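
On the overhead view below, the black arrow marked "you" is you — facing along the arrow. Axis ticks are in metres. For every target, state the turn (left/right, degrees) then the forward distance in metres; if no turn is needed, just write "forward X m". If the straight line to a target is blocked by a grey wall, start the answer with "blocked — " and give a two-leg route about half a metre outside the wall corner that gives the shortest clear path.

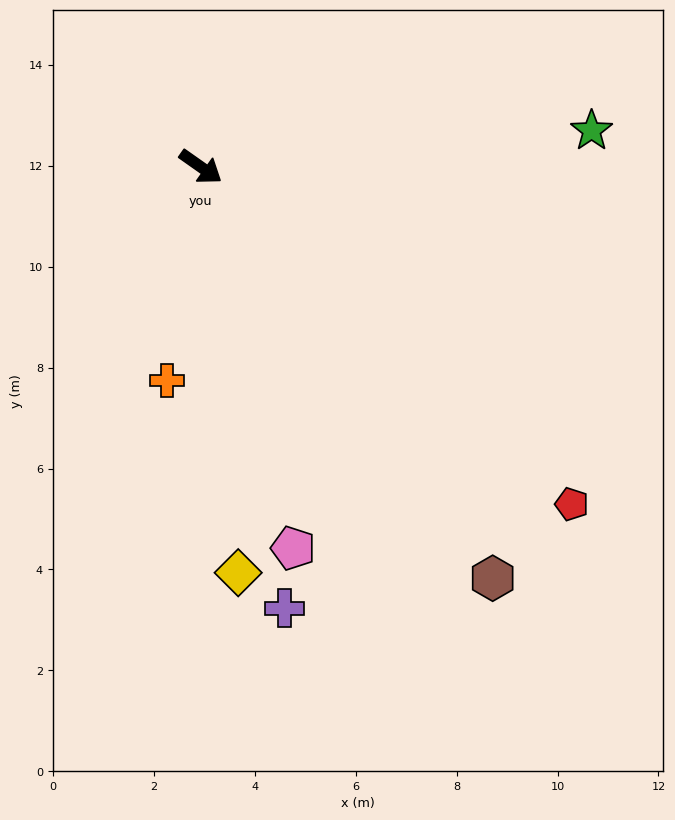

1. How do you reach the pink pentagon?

turn right 41°, forward 7.8 m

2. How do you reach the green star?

turn left 40°, forward 7.8 m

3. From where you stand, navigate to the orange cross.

turn right 64°, forward 4.3 m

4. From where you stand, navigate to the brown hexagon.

turn right 20°, forward 10.0 m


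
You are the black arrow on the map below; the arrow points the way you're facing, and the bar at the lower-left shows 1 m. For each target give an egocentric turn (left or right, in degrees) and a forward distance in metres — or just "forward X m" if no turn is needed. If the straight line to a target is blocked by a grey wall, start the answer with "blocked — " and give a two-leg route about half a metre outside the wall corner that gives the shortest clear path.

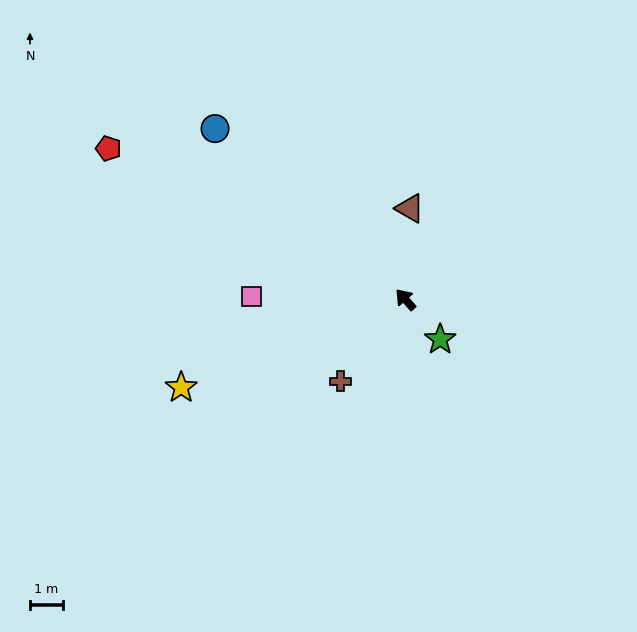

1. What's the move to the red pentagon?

turn left 22°, forward 10.0 m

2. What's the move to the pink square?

turn left 48°, forward 4.6 m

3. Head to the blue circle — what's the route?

turn left 7°, forward 7.7 m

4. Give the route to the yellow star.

turn left 70°, forward 7.3 m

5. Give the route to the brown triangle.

turn right 44°, forward 2.7 m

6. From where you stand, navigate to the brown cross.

turn left 100°, forward 3.1 m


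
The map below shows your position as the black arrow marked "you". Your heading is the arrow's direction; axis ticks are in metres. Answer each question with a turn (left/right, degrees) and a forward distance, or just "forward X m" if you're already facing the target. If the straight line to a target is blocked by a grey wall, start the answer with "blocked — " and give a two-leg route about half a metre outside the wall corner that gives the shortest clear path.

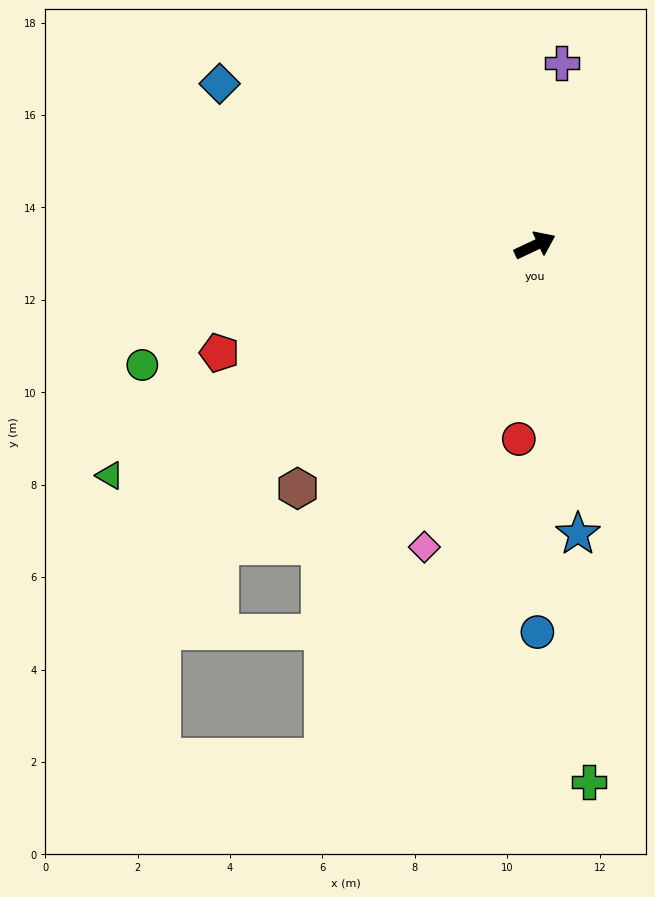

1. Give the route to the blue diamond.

turn left 128°, forward 7.7 m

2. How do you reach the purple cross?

turn left 57°, forward 4.0 m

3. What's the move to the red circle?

turn right 120°, forward 4.2 m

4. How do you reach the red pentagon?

turn left 174°, forward 7.2 m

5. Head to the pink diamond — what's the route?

turn right 135°, forward 7.0 m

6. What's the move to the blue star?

turn right 107°, forward 6.3 m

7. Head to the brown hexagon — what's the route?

turn right 159°, forward 7.4 m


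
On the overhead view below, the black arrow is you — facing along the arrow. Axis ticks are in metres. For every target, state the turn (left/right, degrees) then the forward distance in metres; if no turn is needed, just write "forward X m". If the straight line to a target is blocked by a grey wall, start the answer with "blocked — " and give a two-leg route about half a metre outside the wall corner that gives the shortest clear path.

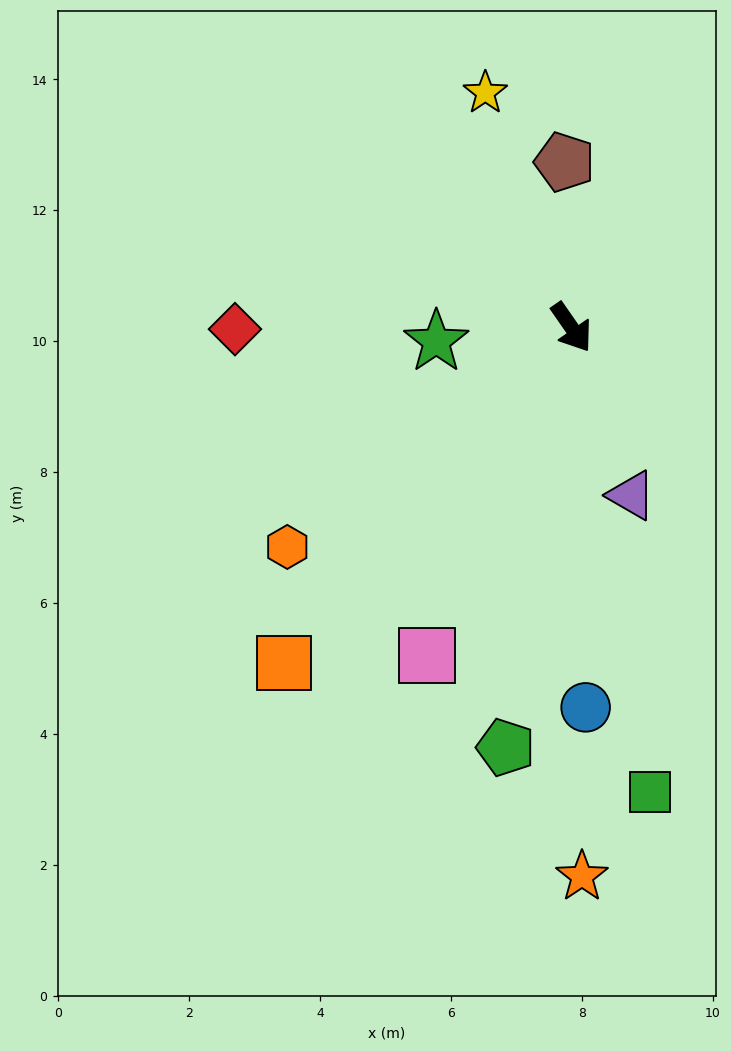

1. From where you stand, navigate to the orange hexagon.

turn right 87°, forward 5.5 m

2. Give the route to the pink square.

turn right 59°, forward 5.5 m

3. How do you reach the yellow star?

turn left 165°, forward 3.8 m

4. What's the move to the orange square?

turn right 75°, forward 6.7 m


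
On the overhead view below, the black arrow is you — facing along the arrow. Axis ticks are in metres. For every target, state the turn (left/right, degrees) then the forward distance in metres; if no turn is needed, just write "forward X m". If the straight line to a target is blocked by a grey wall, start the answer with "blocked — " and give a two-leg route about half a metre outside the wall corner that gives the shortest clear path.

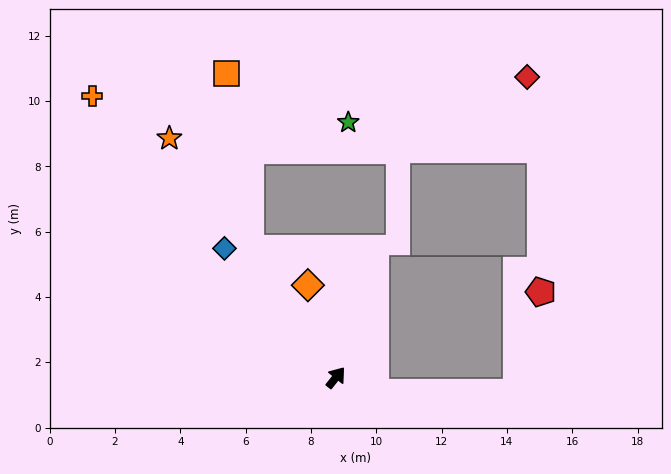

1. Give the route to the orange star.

turn left 73°, forward 8.9 m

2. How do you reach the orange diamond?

turn left 55°, forward 3.0 m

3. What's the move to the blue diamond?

turn left 79°, forward 5.2 m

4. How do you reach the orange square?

blocked — turn left 72°, forward 4.7 m, then turn right 26°, forward 5.4 m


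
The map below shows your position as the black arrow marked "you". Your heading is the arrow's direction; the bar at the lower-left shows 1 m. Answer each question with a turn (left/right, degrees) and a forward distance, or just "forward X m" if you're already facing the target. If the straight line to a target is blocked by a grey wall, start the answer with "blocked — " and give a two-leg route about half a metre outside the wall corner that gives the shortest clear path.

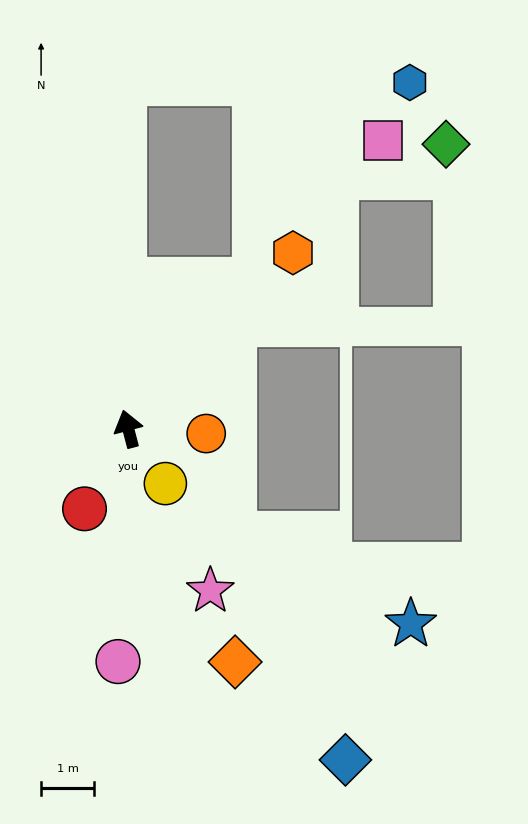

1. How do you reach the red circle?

turn left 137°, forward 1.7 m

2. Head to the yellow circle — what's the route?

turn right 161°, forward 1.2 m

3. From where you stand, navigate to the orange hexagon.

turn right 58°, forward 4.5 m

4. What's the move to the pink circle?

turn left 163°, forward 4.4 m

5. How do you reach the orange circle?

turn right 108°, forward 1.5 m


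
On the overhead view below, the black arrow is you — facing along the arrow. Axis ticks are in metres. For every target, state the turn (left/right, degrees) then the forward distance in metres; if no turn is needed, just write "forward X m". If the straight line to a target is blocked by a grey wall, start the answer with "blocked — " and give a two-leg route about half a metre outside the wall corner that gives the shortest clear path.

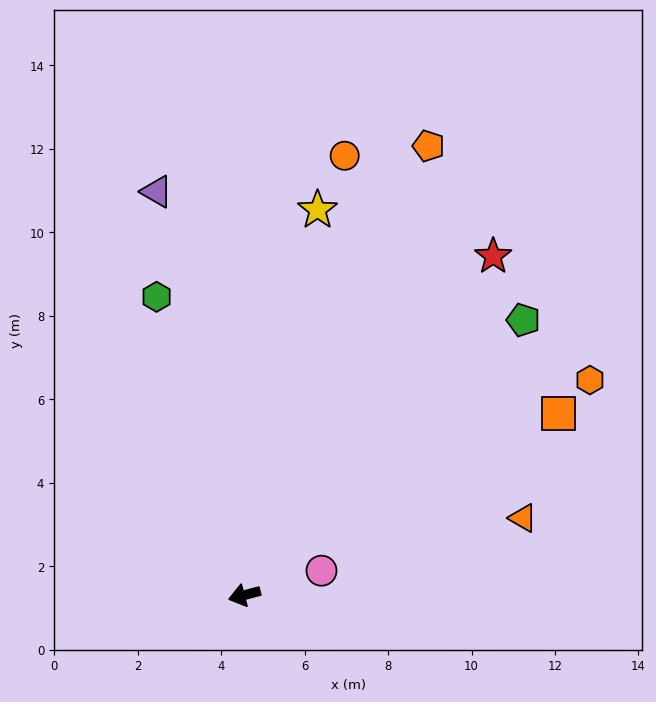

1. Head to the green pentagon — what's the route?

turn right 150°, forward 9.4 m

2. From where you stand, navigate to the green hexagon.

turn right 88°, forward 7.5 m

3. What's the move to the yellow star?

turn right 116°, forward 9.4 m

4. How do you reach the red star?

turn right 141°, forward 10.1 m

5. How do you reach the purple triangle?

turn right 93°, forward 9.9 m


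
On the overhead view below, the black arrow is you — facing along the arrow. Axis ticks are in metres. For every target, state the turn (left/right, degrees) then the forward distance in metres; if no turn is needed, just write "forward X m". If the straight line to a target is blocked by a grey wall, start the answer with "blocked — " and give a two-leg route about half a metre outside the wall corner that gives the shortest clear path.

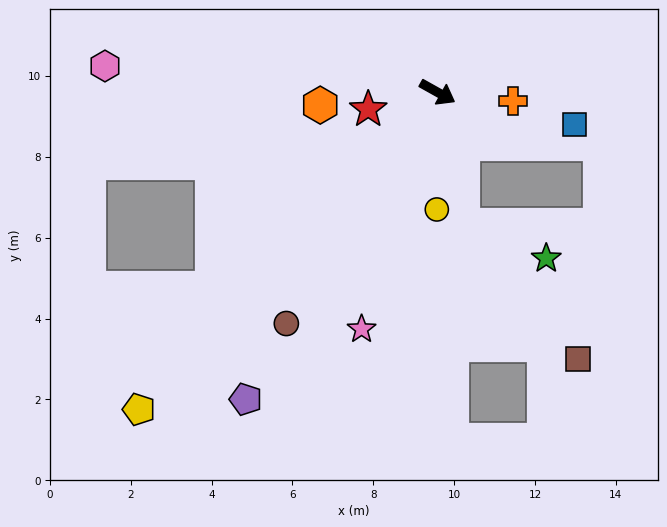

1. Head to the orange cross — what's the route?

turn left 23°, forward 1.9 m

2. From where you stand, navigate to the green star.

blocked — turn right 50°, forward 3.3 m, then turn left 57°, forward 2.2 m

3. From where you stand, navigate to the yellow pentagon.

turn right 104°, forward 10.8 m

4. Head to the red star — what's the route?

turn right 137°, forward 1.8 m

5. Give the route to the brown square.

blocked — turn right 50°, forward 3.3 m, then turn left 30°, forward 4.4 m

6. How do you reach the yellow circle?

turn right 61°, forward 2.9 m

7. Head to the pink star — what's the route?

turn right 79°, forward 6.2 m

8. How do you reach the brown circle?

turn right 94°, forward 6.8 m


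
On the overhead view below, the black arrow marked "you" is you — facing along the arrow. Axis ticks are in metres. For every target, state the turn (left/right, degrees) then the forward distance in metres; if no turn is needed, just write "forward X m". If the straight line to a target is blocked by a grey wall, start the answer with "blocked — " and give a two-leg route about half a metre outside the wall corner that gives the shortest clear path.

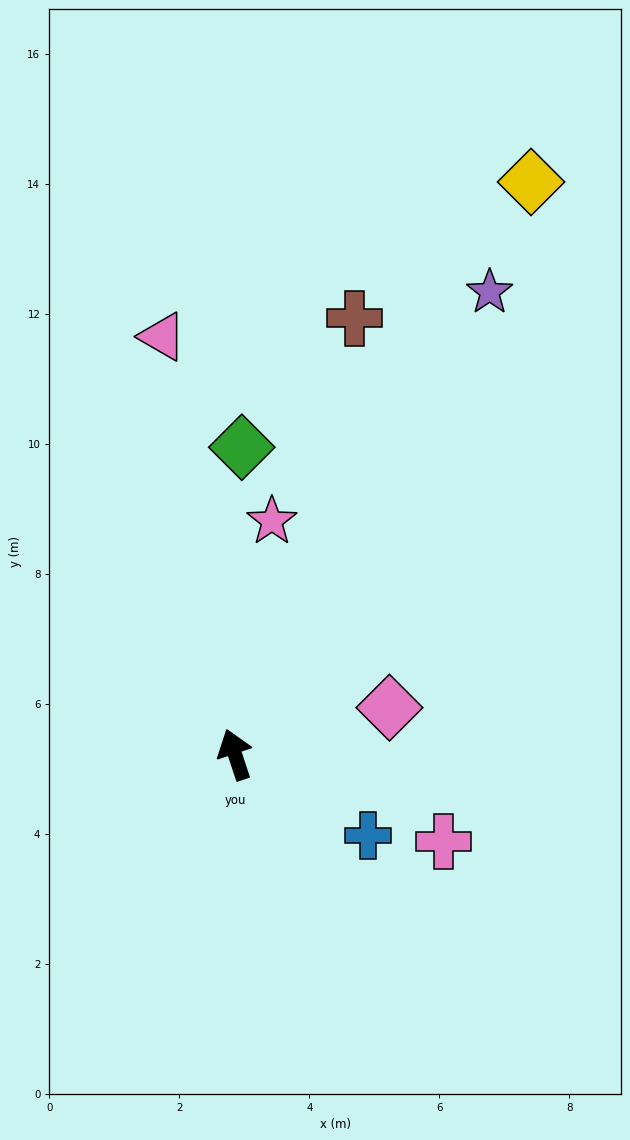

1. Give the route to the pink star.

turn right 27°, forward 3.6 m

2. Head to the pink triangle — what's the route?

turn right 8°, forward 6.5 m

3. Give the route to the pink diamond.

turn right 91°, forward 2.5 m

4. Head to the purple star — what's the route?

turn right 47°, forward 8.1 m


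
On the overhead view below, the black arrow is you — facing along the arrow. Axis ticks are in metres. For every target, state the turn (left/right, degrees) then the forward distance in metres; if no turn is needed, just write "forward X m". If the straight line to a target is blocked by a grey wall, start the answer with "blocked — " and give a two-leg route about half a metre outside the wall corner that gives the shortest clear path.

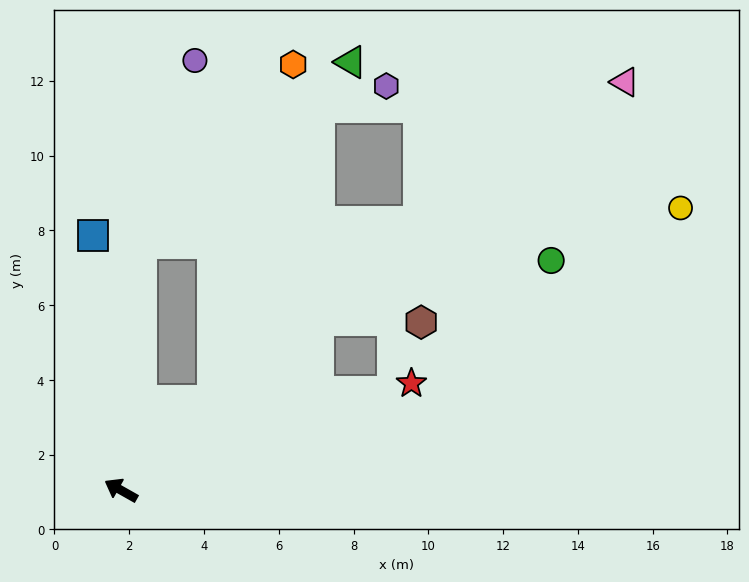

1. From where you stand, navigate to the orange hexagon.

blocked — turn right 106°, forward 3.4 m, then turn left 32°, forward 9.3 m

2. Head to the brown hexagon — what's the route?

blocked — turn right 110°, forward 7.0 m, then turn right 42°, forward 2.8 m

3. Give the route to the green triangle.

blocked — turn right 65°, forward 6.6 m, then turn right 45°, forward 7.4 m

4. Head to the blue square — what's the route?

turn right 54°, forward 6.8 m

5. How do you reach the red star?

turn right 130°, forward 8.3 m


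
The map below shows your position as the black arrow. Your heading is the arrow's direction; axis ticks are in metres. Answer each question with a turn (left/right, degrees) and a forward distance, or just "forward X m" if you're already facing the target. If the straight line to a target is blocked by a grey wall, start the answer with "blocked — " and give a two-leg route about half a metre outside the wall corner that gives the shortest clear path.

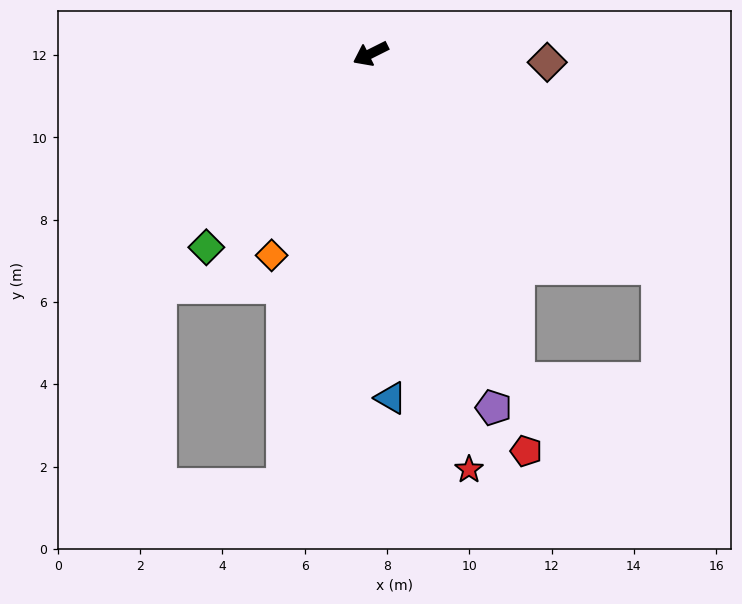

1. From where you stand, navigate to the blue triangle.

turn left 67°, forward 8.4 m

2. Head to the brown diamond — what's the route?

turn left 151°, forward 4.3 m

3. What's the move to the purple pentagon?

turn left 83°, forward 9.1 m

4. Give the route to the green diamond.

turn left 23°, forward 6.2 m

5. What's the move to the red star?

turn left 77°, forward 10.4 m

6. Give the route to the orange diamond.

turn left 37°, forward 5.5 m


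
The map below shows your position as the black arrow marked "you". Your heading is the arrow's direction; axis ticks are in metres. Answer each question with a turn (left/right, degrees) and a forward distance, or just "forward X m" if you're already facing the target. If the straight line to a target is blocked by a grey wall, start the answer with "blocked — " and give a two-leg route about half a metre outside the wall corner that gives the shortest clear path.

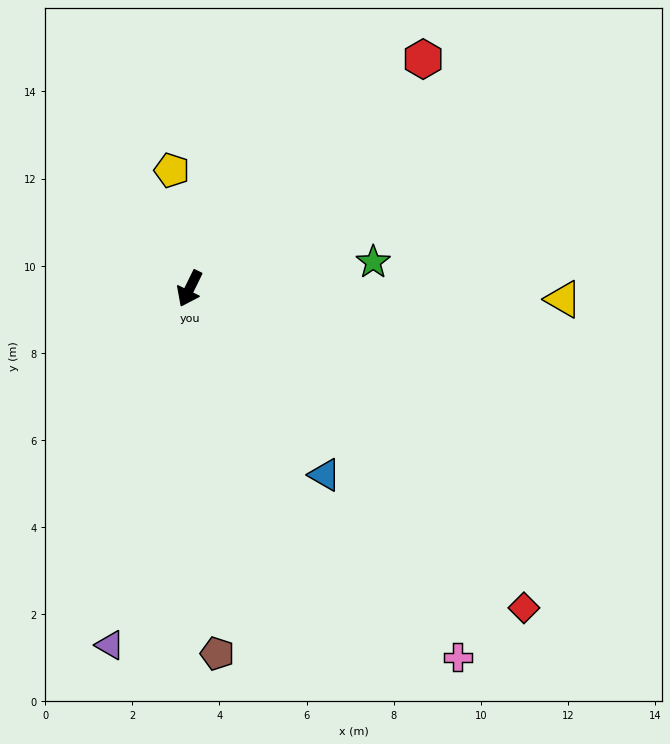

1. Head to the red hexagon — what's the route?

turn left 161°, forward 7.5 m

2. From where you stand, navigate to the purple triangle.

turn left 14°, forward 8.4 m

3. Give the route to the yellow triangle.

turn left 114°, forward 8.6 m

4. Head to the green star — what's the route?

turn left 124°, forward 4.3 m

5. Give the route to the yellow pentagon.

turn right 145°, forward 2.7 m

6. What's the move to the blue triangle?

turn left 62°, forward 5.3 m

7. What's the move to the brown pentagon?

turn left 30°, forward 8.4 m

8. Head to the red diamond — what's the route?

turn left 72°, forward 10.6 m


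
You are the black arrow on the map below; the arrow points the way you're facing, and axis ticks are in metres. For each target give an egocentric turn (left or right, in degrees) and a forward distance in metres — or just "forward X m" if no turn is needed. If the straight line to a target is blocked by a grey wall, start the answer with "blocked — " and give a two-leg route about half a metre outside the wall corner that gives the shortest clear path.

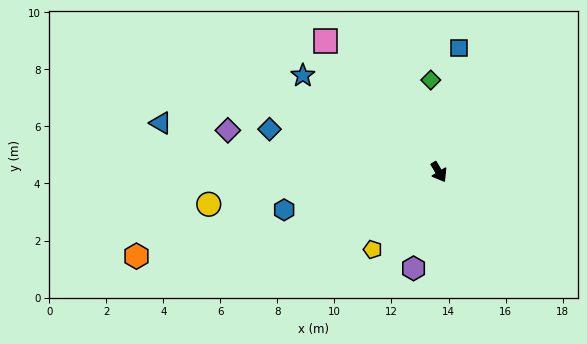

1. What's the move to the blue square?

turn left 140°, forward 4.4 m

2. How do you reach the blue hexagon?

turn right 107°, forward 5.6 m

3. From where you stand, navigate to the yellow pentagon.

turn right 71°, forward 3.6 m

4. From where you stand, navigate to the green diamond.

turn left 154°, forward 3.2 m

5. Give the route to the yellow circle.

turn right 113°, forward 8.1 m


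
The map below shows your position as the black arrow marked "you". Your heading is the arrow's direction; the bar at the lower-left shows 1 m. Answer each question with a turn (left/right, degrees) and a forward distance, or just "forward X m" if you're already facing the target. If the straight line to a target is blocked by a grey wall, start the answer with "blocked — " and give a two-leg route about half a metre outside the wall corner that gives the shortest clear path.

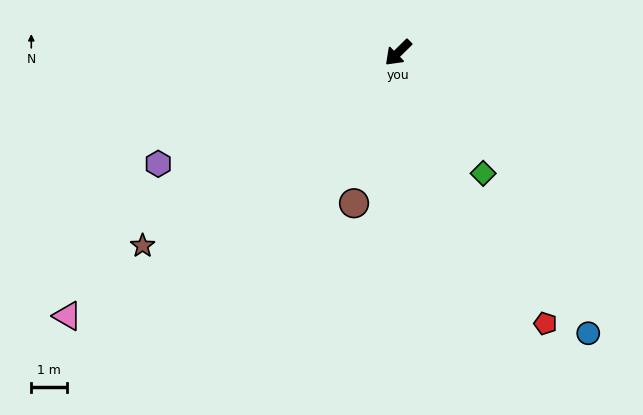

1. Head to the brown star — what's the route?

turn right 7°, forward 9.0 m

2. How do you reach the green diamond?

turn left 81°, forward 4.1 m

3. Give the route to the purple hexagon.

turn right 20°, forward 7.4 m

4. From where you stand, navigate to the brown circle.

turn left 29°, forward 4.4 m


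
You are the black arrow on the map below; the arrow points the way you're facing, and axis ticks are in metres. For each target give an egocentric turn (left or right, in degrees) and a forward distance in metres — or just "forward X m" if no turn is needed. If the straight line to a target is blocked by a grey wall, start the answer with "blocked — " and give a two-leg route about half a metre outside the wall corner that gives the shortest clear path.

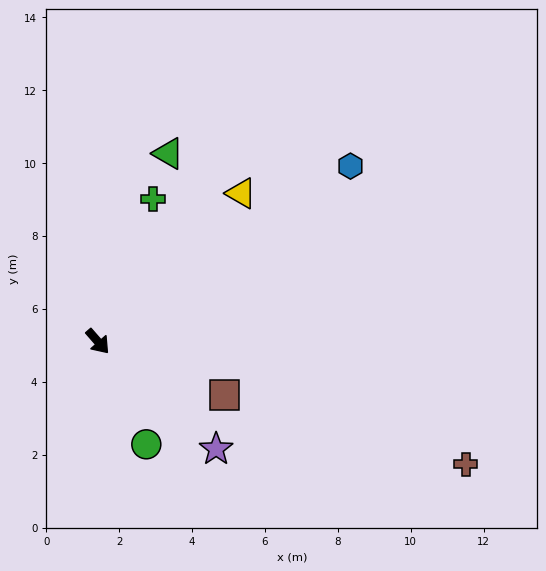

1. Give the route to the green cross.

turn left 118°, forward 4.2 m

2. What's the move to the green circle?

turn right 16°, forward 3.1 m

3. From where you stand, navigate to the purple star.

turn left 7°, forward 4.4 m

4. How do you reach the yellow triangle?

turn left 95°, forward 5.7 m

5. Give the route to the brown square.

turn left 26°, forward 3.8 m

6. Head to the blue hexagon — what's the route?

turn left 84°, forward 8.4 m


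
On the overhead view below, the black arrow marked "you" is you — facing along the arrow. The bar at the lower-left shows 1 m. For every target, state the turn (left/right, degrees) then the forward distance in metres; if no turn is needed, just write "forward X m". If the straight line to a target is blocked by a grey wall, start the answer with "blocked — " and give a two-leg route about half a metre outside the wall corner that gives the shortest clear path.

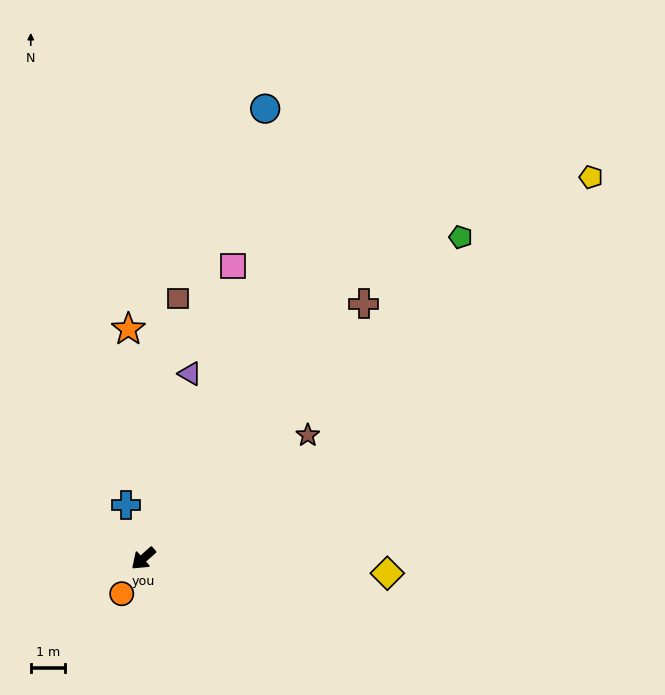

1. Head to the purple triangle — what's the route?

turn right 146°, forward 5.5 m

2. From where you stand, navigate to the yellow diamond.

turn left 135°, forward 7.1 m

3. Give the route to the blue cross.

turn right 114°, forward 1.6 m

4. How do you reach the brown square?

turn right 139°, forward 7.6 m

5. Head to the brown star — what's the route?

turn left 175°, forward 6.0 m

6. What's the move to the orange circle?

turn left 17°, forward 1.2 m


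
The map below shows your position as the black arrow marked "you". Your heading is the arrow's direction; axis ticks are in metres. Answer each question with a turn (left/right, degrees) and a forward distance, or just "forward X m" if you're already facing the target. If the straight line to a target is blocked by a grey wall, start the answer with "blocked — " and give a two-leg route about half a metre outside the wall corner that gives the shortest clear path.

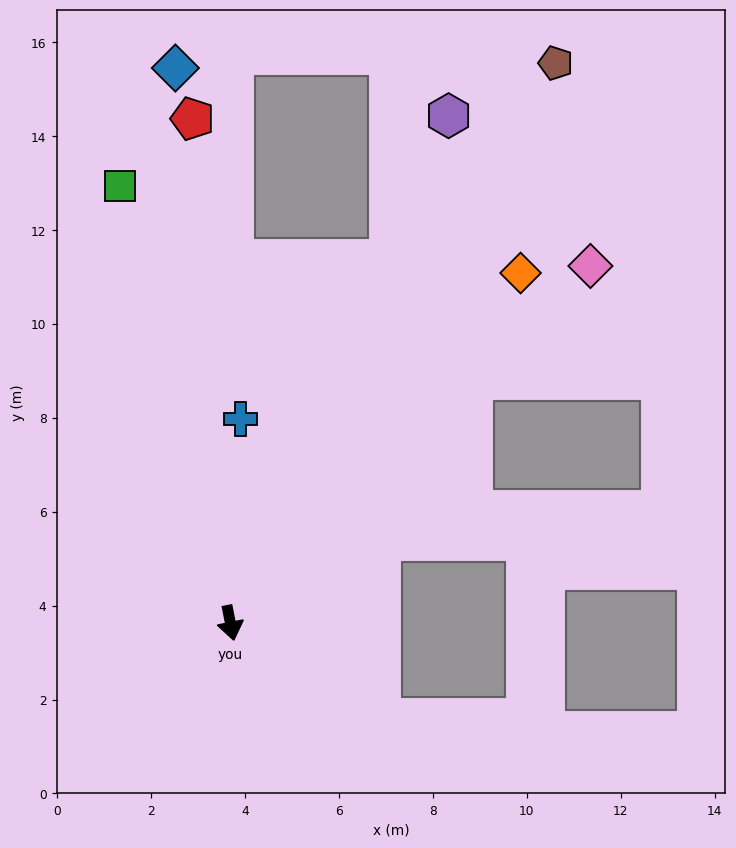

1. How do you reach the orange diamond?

turn left 129°, forward 9.7 m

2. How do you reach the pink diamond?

turn left 124°, forward 10.8 m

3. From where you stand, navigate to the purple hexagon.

turn left 146°, forward 11.8 m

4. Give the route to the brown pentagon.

turn left 139°, forward 13.8 m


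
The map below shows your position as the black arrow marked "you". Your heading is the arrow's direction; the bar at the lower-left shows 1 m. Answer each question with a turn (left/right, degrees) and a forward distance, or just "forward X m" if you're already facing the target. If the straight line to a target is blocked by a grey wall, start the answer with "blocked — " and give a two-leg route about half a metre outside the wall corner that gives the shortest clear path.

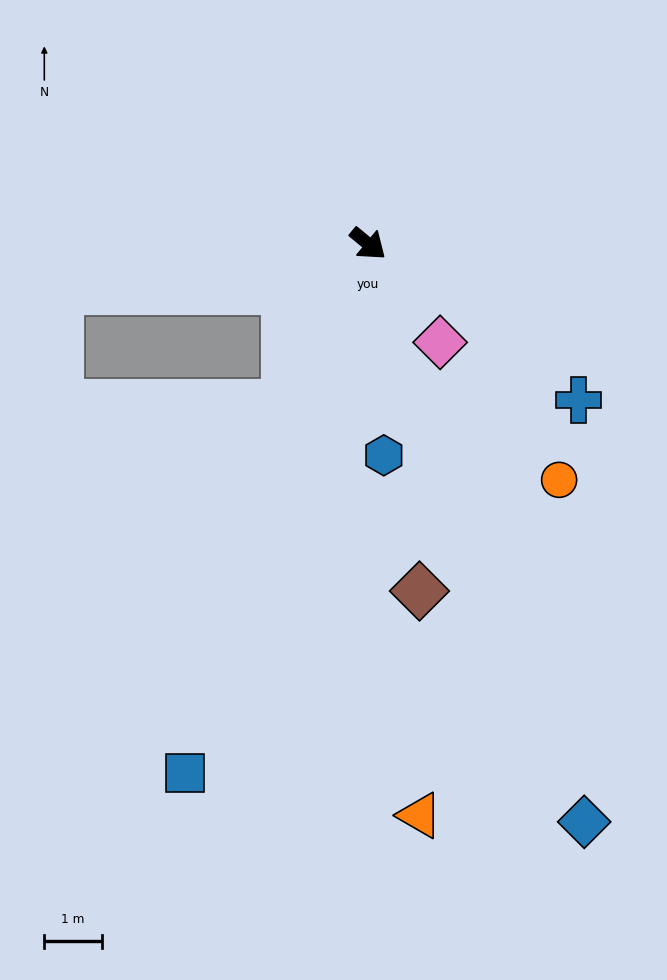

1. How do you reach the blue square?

turn right 70°, forward 9.7 m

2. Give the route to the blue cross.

turn left 3°, forward 4.5 m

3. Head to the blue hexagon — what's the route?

turn right 46°, forward 3.7 m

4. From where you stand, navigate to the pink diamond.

turn right 14°, forward 2.1 m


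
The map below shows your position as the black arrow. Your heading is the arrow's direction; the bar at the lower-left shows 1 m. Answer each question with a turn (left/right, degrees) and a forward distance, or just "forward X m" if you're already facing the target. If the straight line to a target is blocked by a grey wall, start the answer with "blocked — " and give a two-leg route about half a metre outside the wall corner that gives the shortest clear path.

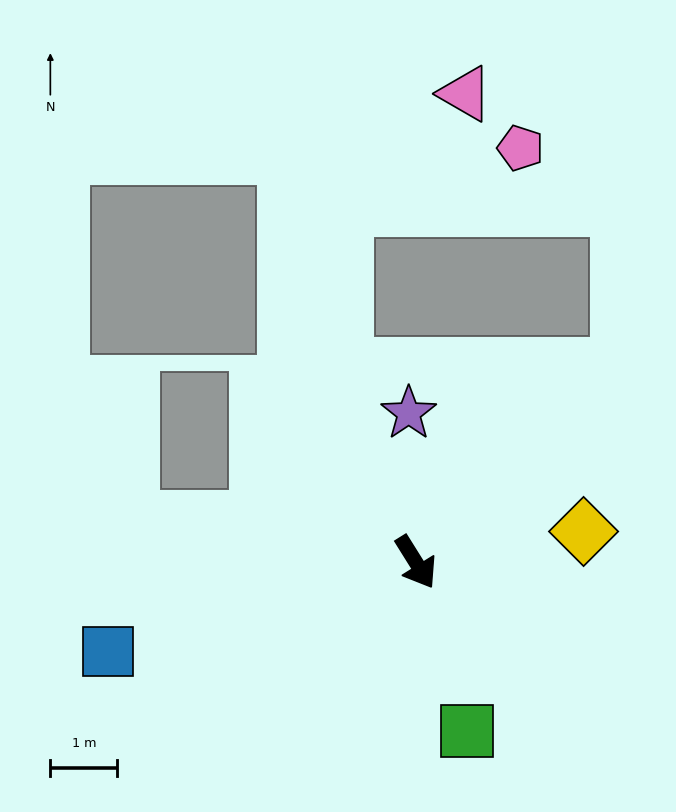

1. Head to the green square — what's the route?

turn right 15°, forward 2.6 m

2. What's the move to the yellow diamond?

turn left 68°, forward 2.5 m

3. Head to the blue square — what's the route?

turn right 106°, forward 4.8 m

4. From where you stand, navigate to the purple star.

turn left 151°, forward 2.2 m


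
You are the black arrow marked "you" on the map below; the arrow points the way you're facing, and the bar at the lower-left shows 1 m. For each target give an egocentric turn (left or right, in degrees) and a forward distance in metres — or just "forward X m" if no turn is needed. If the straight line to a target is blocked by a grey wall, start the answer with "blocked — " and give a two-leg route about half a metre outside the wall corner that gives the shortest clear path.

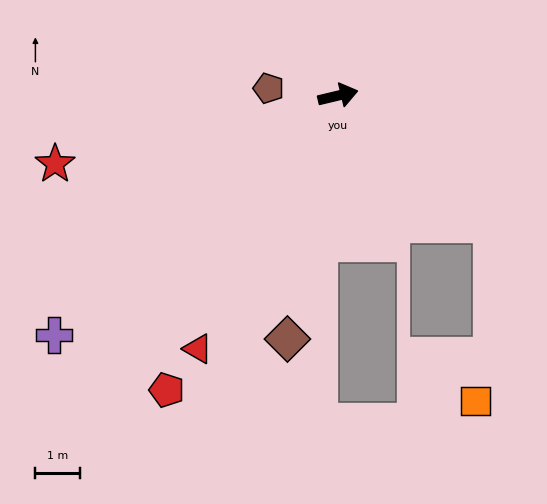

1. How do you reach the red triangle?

turn right 132°, forward 6.5 m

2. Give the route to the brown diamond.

turn right 115°, forward 5.6 m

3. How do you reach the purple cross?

turn right 153°, forward 8.4 m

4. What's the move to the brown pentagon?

turn left 161°, forward 1.6 m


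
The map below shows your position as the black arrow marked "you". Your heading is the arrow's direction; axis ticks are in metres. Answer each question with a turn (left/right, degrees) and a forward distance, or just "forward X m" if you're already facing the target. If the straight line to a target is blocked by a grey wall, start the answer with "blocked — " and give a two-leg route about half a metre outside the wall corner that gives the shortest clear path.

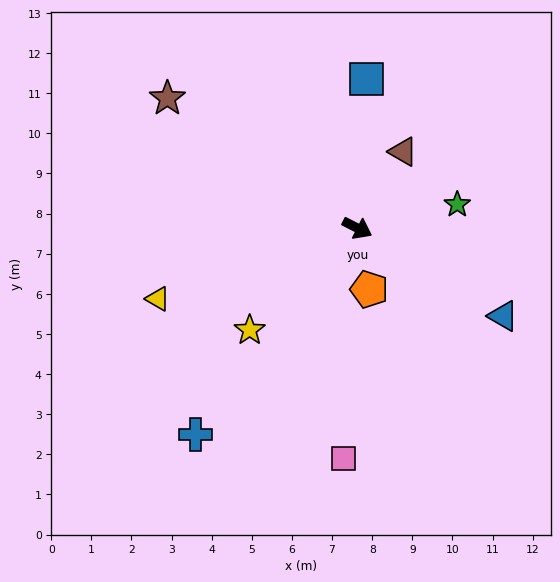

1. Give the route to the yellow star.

turn right 109°, forward 3.7 m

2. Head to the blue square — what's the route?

turn left 114°, forward 3.7 m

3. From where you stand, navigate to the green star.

turn left 40°, forward 2.6 m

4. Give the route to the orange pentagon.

turn right 52°, forward 1.6 m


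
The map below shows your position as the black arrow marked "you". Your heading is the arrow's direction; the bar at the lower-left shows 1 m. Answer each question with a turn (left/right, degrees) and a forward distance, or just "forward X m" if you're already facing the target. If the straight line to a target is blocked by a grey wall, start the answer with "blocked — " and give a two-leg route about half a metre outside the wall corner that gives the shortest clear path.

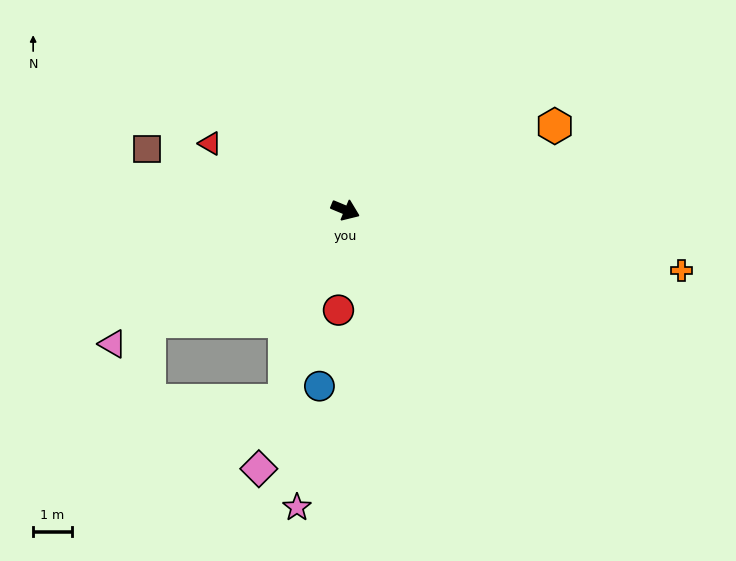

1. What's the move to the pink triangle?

turn right 128°, forward 7.0 m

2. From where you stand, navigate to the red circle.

turn right 71°, forward 2.6 m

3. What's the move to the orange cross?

turn left 12°, forward 8.9 m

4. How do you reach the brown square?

turn right 175°, forward 5.4 m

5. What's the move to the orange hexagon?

turn left 44°, forward 5.9 m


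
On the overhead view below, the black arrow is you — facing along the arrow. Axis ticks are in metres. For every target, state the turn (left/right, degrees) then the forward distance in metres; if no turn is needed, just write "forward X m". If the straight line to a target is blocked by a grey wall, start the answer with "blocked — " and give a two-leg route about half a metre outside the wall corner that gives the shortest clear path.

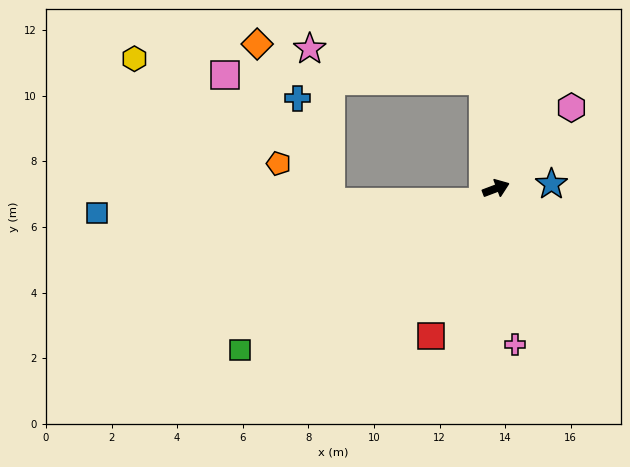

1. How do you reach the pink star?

blocked — turn left 76°, forward 3.3 m, then turn left 73°, forward 5.4 m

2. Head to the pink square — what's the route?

blocked — turn left 76°, forward 3.3 m, then turn left 82°, forward 7.9 m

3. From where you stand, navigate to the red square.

turn right 134°, forward 4.9 m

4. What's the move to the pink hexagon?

turn left 26°, forward 3.4 m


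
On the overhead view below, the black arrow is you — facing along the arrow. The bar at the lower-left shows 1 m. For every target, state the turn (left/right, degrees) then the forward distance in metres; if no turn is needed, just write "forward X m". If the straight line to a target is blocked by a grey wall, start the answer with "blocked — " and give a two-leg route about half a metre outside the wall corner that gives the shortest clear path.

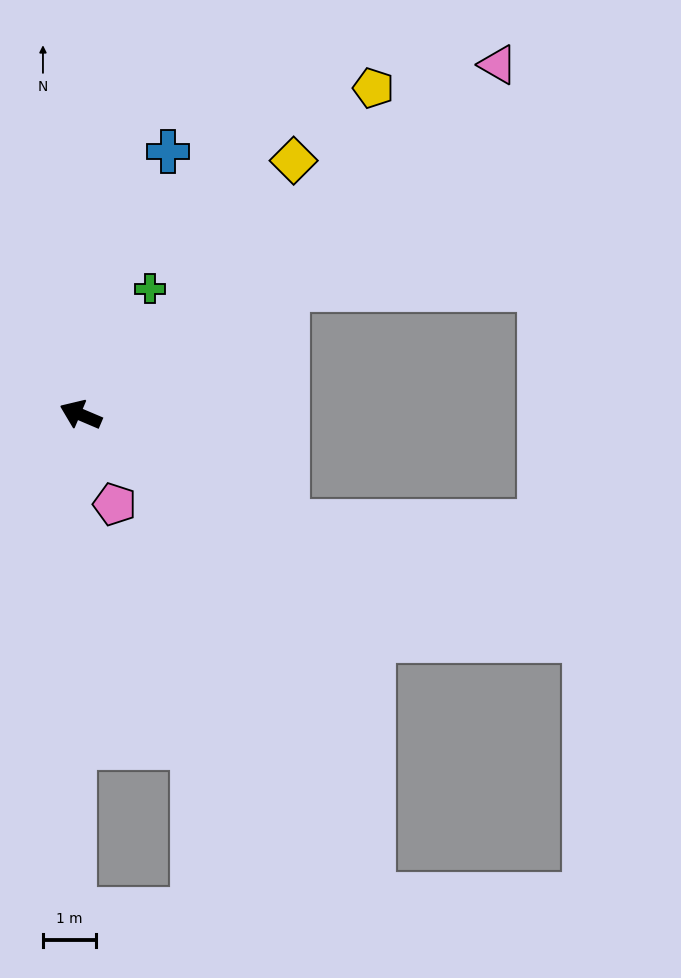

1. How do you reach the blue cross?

turn right 85°, forward 5.2 m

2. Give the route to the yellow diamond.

turn right 107°, forward 6.2 m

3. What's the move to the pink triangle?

turn right 117°, forward 10.2 m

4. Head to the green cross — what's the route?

turn right 96°, forward 2.7 m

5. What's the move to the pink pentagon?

turn left 134°, forward 1.8 m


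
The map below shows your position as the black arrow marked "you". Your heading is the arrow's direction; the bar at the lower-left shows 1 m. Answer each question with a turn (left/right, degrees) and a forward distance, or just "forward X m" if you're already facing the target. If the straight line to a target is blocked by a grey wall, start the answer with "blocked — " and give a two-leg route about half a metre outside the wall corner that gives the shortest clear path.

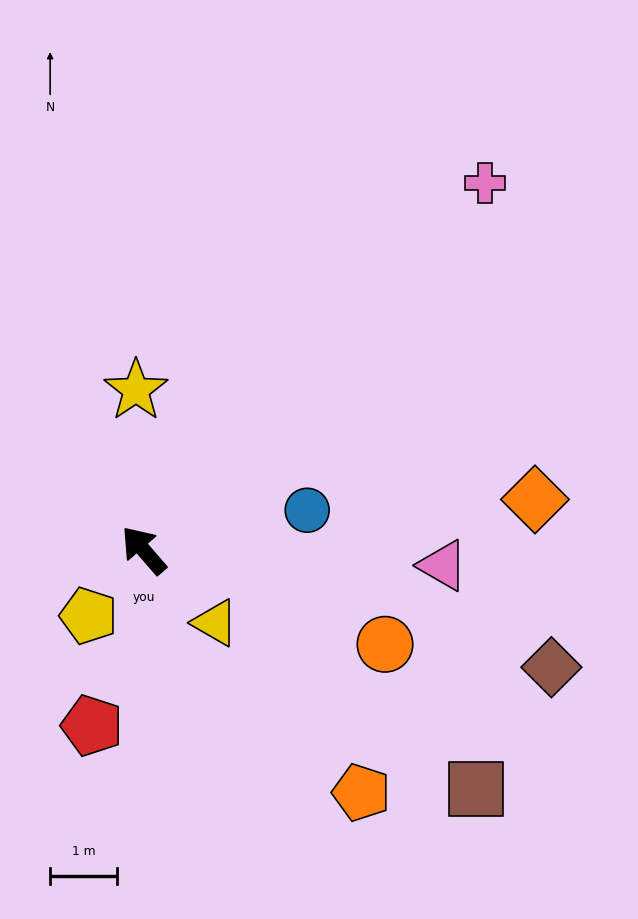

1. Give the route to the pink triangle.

turn right 134°, forward 4.5 m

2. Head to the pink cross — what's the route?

turn right 84°, forward 7.5 m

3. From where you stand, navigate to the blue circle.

turn right 117°, forward 2.5 m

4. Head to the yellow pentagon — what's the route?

turn left 99°, forward 1.3 m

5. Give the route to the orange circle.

turn right 152°, forward 3.9 m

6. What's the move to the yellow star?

turn right 38°, forward 2.4 m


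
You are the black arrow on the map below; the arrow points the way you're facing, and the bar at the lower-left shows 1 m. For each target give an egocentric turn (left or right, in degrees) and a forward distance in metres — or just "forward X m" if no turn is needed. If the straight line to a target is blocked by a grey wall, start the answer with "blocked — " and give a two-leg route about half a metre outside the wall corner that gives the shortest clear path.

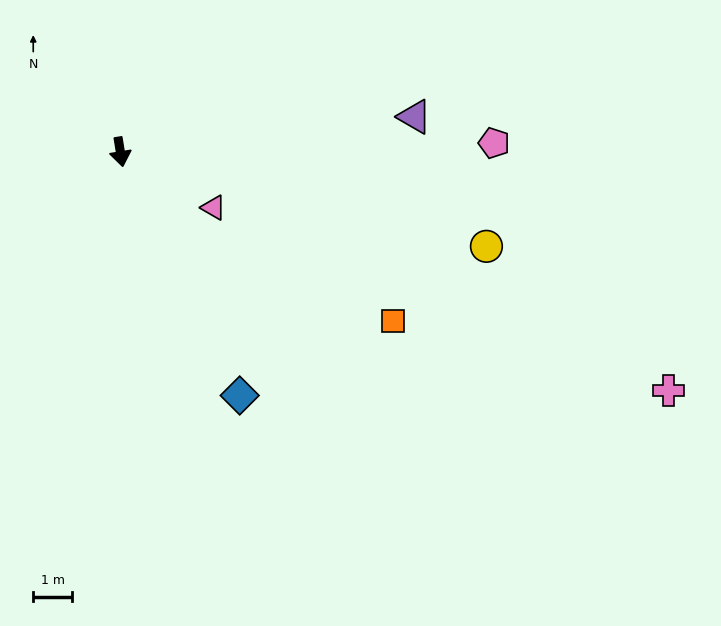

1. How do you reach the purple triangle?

turn left 88°, forward 7.6 m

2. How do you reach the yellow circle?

turn left 66°, forward 9.7 m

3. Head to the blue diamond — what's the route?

turn left 17°, forward 7.0 m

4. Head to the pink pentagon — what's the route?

turn left 82°, forward 9.6 m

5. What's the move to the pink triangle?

turn left 50°, forward 2.8 m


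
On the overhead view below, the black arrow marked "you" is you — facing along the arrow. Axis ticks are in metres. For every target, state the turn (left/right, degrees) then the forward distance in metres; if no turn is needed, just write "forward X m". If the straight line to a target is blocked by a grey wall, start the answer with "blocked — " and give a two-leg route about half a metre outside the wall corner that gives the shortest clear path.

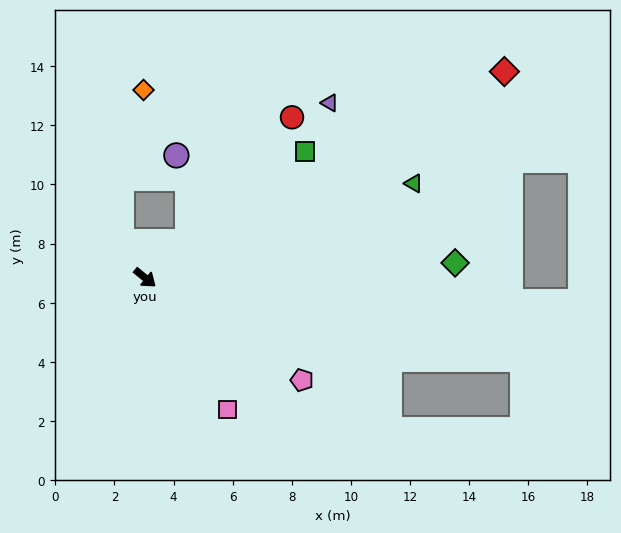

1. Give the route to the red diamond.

turn left 69°, forward 14.0 m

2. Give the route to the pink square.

turn right 19°, forward 5.3 m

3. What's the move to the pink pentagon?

turn left 6°, forward 6.3 m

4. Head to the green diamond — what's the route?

turn left 42°, forward 10.5 m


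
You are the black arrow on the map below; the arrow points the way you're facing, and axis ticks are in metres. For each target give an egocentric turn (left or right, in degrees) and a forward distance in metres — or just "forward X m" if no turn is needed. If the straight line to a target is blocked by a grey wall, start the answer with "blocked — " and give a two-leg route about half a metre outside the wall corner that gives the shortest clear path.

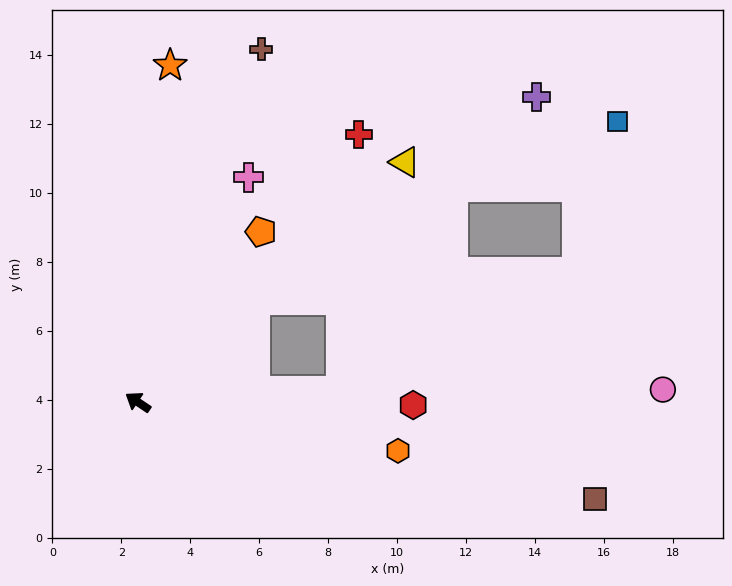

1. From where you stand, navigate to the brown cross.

turn right 75°, forward 10.8 m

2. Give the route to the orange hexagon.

turn right 157°, forward 7.7 m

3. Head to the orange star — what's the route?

turn right 62°, forward 9.8 m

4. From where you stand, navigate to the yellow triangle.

turn right 104°, forward 10.4 m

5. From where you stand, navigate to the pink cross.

turn right 82°, forward 7.3 m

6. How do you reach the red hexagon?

turn right 147°, forward 8.0 m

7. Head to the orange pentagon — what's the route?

turn right 92°, forward 6.1 m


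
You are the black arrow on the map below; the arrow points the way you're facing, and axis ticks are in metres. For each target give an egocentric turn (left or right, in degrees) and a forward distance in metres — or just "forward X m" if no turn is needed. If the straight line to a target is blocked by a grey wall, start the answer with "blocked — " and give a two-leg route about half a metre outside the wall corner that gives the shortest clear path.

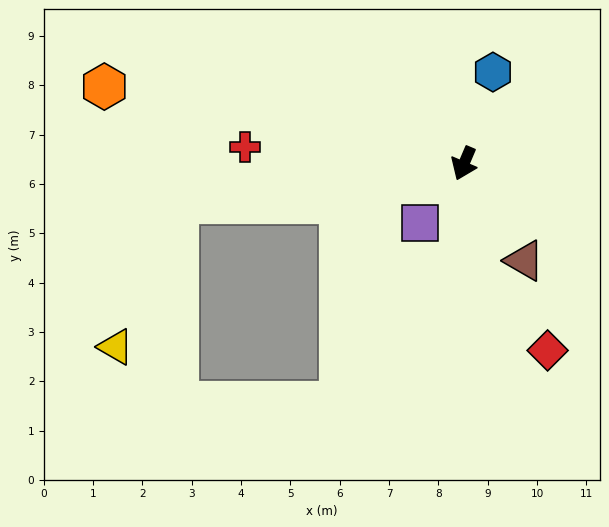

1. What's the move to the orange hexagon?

turn right 79°, forward 7.5 m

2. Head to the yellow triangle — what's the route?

blocked — turn right 59°, forward 5.9 m, then turn left 59°, forward 3.2 m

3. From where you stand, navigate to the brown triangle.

turn left 55°, forward 2.3 m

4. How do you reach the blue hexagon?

turn right 175°, forward 1.9 m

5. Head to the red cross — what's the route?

turn right 71°, forward 4.5 m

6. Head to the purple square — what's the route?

turn right 13°, forward 1.5 m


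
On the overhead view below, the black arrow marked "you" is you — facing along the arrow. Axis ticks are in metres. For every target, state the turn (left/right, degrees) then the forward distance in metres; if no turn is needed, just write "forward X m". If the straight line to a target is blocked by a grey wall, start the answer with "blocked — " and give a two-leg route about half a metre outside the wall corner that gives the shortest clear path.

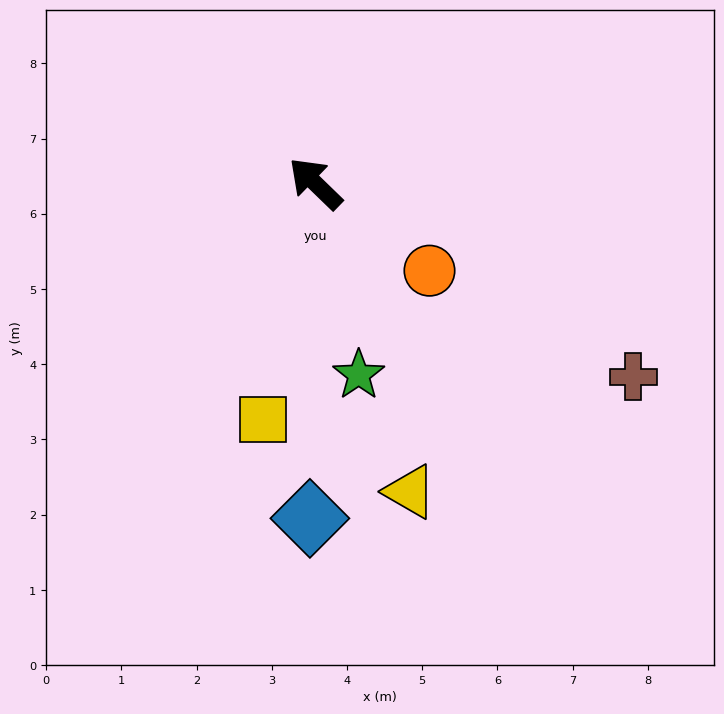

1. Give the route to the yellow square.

turn left 122°, forward 3.2 m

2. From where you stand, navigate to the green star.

turn left 147°, forward 2.6 m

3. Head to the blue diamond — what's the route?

turn left 133°, forward 4.5 m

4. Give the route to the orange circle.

turn right 173°, forward 1.9 m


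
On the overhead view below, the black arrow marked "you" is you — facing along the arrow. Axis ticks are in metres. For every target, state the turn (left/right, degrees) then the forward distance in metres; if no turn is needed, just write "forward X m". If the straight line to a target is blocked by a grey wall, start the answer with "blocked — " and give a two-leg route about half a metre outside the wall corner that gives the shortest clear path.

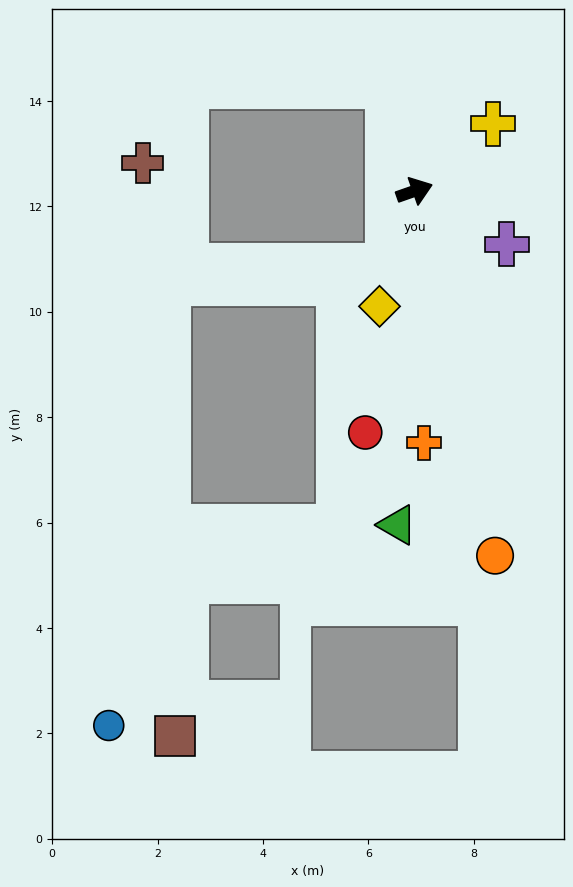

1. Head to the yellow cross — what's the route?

turn left 21°, forward 2.0 m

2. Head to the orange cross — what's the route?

turn right 107°, forward 4.8 m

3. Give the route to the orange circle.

turn right 97°, forward 7.1 m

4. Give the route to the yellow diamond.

turn right 126°, forward 2.3 m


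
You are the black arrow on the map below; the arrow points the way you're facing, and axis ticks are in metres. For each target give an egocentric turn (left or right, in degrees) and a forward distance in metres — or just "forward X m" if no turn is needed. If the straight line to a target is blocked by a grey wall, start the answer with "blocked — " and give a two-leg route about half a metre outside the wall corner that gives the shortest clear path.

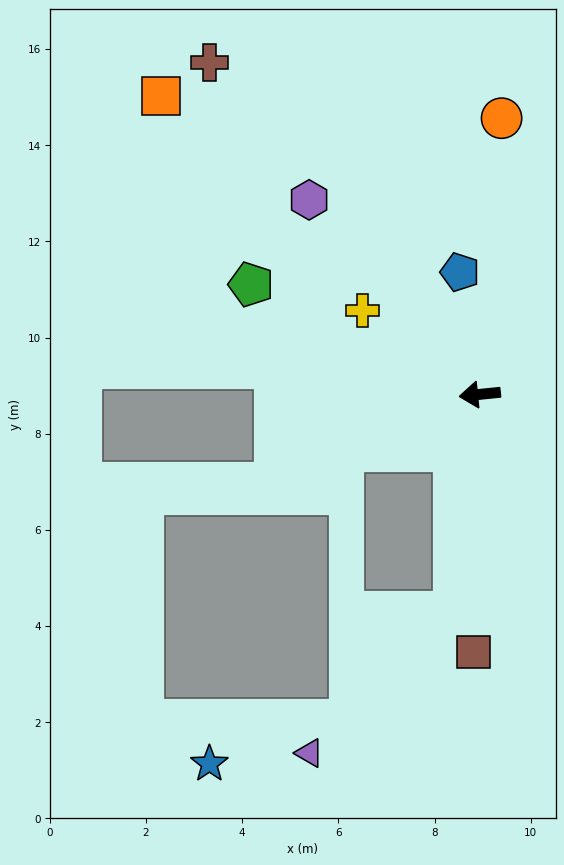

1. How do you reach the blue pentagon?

turn right 87°, forward 2.6 m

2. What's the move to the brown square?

turn left 83°, forward 5.4 m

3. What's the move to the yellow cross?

turn right 41°, forward 3.0 m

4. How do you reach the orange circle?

turn right 100°, forward 5.8 m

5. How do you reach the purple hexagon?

turn right 55°, forward 5.4 m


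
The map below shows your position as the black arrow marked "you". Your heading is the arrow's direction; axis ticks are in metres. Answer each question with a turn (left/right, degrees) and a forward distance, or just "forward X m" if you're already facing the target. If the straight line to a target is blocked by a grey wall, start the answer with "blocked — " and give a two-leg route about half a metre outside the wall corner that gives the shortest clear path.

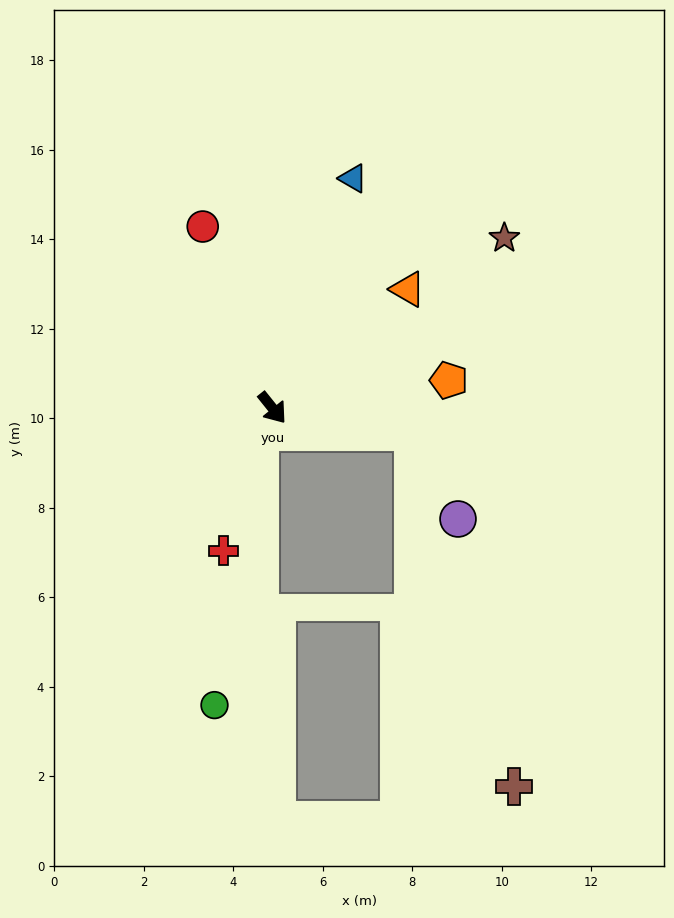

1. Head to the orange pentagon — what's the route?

turn left 60°, forward 4.0 m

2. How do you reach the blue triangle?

turn left 122°, forward 5.4 m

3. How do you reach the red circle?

turn left 162°, forward 4.3 m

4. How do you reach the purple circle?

blocked — turn left 42°, forward 3.2 m, then turn right 54°, forward 2.2 m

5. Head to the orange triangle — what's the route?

turn left 93°, forward 4.0 m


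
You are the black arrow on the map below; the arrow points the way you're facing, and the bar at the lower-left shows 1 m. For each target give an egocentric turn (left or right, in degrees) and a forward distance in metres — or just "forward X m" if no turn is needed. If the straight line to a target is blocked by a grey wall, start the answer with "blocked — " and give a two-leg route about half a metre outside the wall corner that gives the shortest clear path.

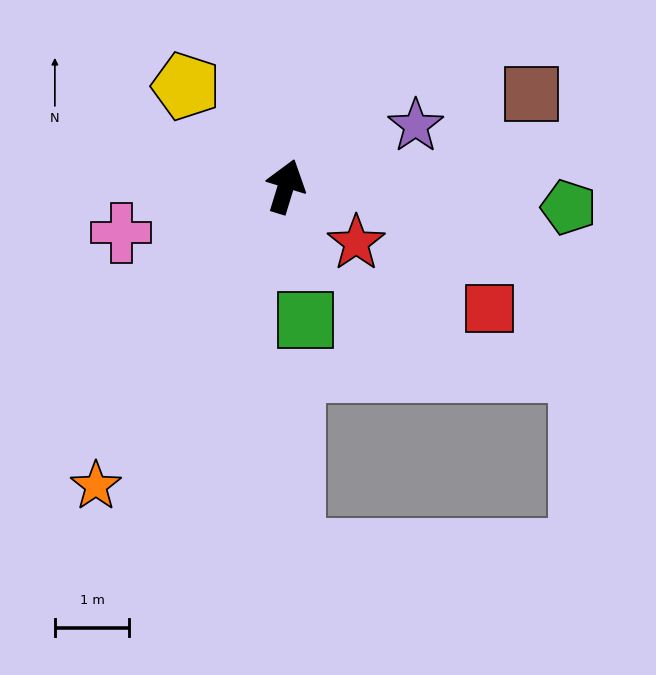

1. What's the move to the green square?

turn right 155°, forward 1.8 m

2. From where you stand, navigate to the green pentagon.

turn right 77°, forward 3.8 m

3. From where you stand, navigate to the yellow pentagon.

turn left 62°, forward 1.9 m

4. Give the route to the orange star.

turn left 165°, forward 4.8 m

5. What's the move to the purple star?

turn right 48°, forward 1.9 m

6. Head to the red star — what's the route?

turn right 112°, forward 1.2 m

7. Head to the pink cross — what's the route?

turn left 123°, forward 2.3 m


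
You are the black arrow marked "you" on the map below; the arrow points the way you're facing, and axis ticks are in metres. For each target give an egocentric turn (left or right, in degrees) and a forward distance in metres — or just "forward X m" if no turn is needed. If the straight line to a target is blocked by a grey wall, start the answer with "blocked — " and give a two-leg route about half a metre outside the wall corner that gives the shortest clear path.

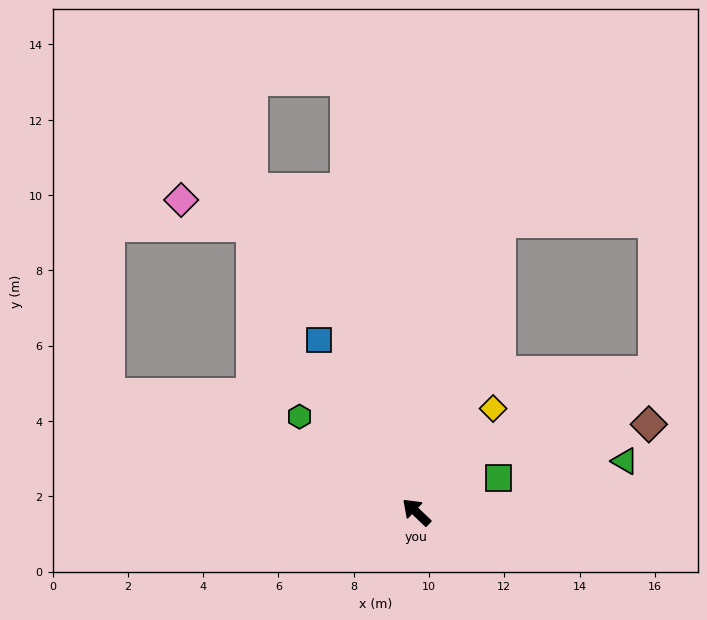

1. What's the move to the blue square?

turn right 17°, forward 5.3 m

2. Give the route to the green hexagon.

turn left 4°, forward 4.0 m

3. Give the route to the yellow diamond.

turn right 83°, forward 3.4 m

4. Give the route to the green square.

turn right 114°, forward 2.4 m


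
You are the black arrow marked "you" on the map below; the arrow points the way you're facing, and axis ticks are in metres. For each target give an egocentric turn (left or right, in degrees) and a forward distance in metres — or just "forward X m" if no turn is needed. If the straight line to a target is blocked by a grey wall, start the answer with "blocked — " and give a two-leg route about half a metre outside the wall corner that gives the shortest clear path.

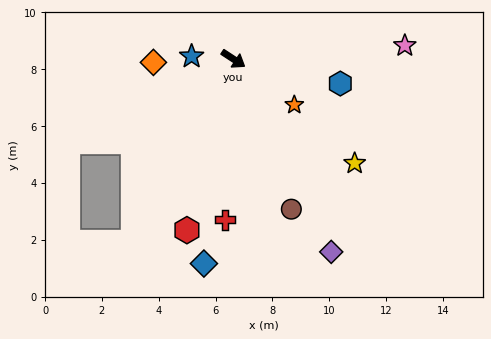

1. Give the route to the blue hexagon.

turn left 20°, forward 3.9 m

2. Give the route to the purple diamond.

turn right 30°, forward 7.6 m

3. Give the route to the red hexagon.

turn right 72°, forward 6.2 m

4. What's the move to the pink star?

turn left 38°, forward 6.1 m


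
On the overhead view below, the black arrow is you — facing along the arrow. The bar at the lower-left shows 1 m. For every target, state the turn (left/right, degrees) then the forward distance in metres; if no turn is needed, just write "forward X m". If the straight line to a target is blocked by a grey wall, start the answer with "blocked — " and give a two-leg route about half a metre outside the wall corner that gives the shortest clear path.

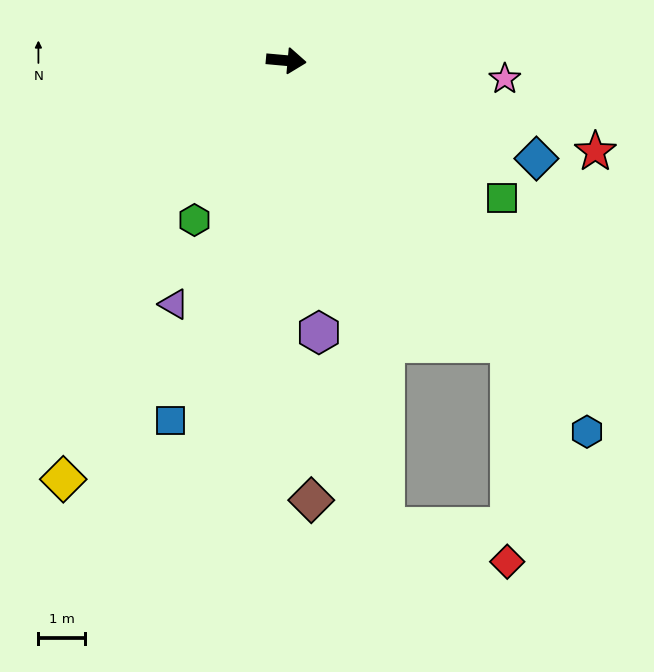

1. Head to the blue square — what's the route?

turn right 103°, forward 8.2 m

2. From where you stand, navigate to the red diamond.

blocked — turn right 47°, forward 7.8 m, then turn right 39°, forward 4.7 m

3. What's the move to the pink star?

forward 4.8 m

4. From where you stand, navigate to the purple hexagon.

turn right 78°, forward 5.9 m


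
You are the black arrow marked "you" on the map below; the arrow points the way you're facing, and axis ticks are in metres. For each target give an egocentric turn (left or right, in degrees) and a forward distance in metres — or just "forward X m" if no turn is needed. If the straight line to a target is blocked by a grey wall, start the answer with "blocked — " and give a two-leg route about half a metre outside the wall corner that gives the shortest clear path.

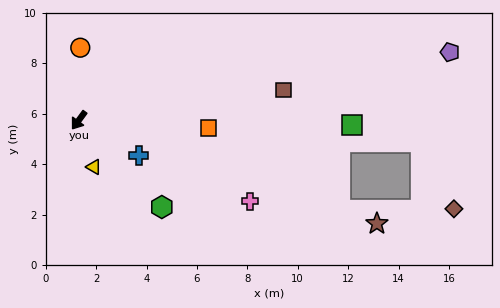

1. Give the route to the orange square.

turn left 123°, forward 5.1 m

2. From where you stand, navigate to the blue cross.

turn left 96°, forward 2.8 m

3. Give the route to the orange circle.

turn right 145°, forward 2.9 m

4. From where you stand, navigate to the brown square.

turn left 135°, forward 8.2 m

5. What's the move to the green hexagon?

turn left 80°, forward 4.8 m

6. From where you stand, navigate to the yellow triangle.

turn left 54°, forward 1.9 m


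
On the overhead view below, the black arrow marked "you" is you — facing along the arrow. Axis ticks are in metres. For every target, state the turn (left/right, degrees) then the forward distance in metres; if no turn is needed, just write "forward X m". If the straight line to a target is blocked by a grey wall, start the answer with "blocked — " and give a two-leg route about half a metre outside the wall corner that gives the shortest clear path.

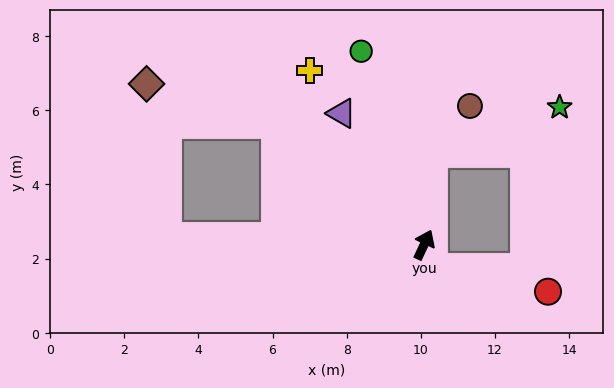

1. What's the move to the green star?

blocked — turn left 20°, forward 2.5 m, then turn right 65°, forward 3.6 m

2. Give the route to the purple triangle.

turn left 57°, forward 4.2 m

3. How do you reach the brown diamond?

blocked — turn left 75°, forward 5.1 m, then turn left 23°, forward 3.7 m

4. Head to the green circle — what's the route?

turn left 43°, forward 5.5 m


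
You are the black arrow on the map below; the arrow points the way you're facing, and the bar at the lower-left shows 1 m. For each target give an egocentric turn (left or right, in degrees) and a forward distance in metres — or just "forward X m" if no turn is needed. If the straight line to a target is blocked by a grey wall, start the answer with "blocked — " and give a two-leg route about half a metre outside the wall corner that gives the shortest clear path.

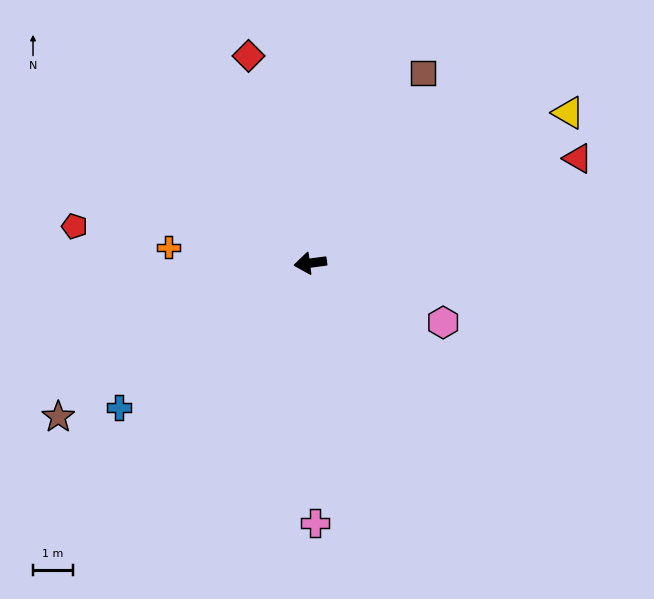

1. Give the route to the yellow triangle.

turn right 157°, forward 7.4 m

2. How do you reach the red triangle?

turn right 166°, forward 7.1 m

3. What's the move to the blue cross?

turn left 30°, forward 5.9 m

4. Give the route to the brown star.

turn left 24°, forward 7.3 m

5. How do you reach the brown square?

turn right 128°, forward 5.5 m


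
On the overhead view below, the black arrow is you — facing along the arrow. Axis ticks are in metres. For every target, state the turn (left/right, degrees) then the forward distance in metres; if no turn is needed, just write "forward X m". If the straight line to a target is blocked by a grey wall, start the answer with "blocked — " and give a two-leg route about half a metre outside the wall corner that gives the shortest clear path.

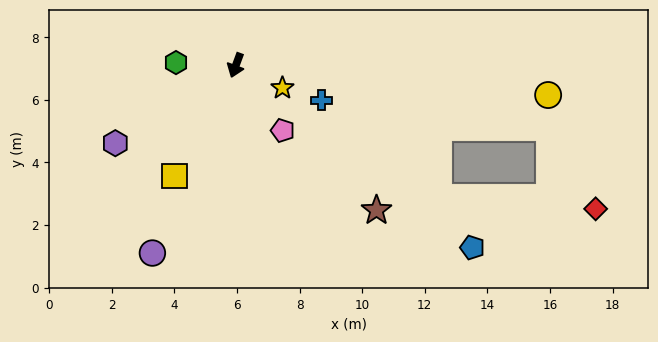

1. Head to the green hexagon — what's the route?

turn right 72°, forward 1.9 m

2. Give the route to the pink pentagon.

turn left 56°, forward 2.6 m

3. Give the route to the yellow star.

turn left 84°, forward 1.7 m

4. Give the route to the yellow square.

turn right 9°, forward 4.0 m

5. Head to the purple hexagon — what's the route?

turn right 37°, forward 4.6 m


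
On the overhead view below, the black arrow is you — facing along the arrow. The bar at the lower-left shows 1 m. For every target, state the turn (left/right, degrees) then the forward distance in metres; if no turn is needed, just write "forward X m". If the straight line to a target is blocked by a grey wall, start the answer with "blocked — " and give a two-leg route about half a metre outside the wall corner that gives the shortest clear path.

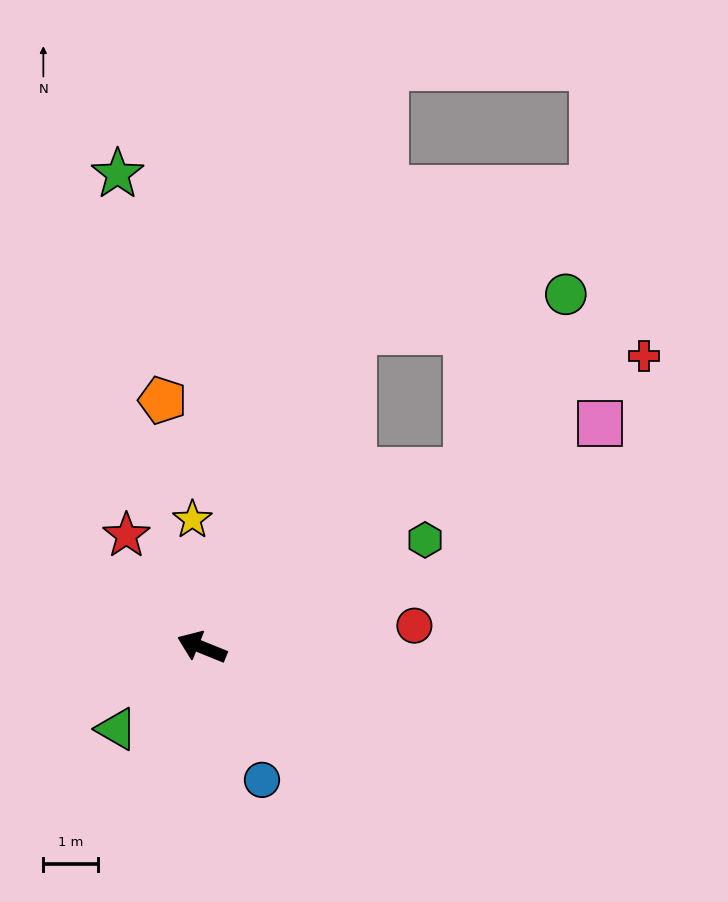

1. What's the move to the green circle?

blocked — turn right 124°, forward 5.8 m, then turn left 27°, forward 3.7 m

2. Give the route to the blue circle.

turn left 136°, forward 2.7 m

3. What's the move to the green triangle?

turn left 66°, forward 2.2 m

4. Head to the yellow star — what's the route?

turn right 64°, forward 2.3 m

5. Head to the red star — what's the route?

turn right 34°, forward 2.5 m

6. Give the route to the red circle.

turn right 152°, forward 3.9 m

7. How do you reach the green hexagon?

turn right 132°, forward 4.5 m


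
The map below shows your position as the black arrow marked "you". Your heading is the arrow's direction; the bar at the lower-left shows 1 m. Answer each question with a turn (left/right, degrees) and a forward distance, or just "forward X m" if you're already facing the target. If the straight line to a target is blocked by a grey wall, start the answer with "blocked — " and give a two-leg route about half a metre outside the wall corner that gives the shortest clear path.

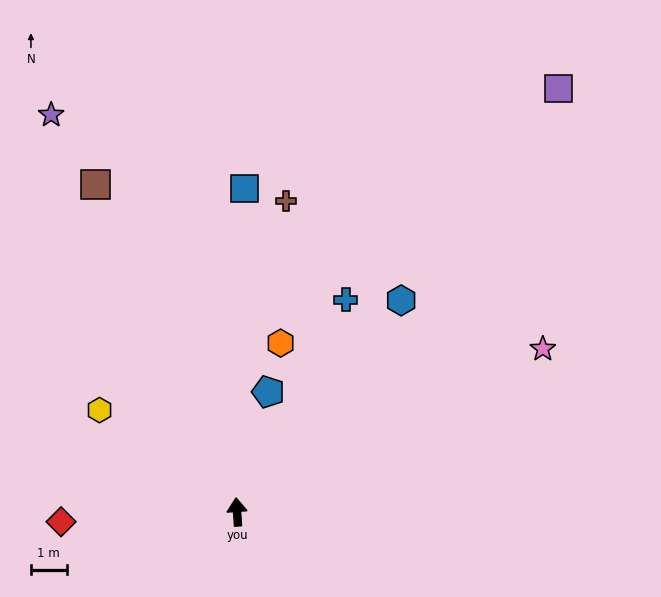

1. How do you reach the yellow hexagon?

turn left 49°, forward 4.8 m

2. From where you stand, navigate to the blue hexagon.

turn right 42°, forward 7.5 m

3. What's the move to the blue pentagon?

turn right 19°, forward 3.5 m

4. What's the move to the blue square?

turn right 5°, forward 9.0 m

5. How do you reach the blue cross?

turn right 31°, forward 6.6 m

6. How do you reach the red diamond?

turn left 89°, forward 4.9 m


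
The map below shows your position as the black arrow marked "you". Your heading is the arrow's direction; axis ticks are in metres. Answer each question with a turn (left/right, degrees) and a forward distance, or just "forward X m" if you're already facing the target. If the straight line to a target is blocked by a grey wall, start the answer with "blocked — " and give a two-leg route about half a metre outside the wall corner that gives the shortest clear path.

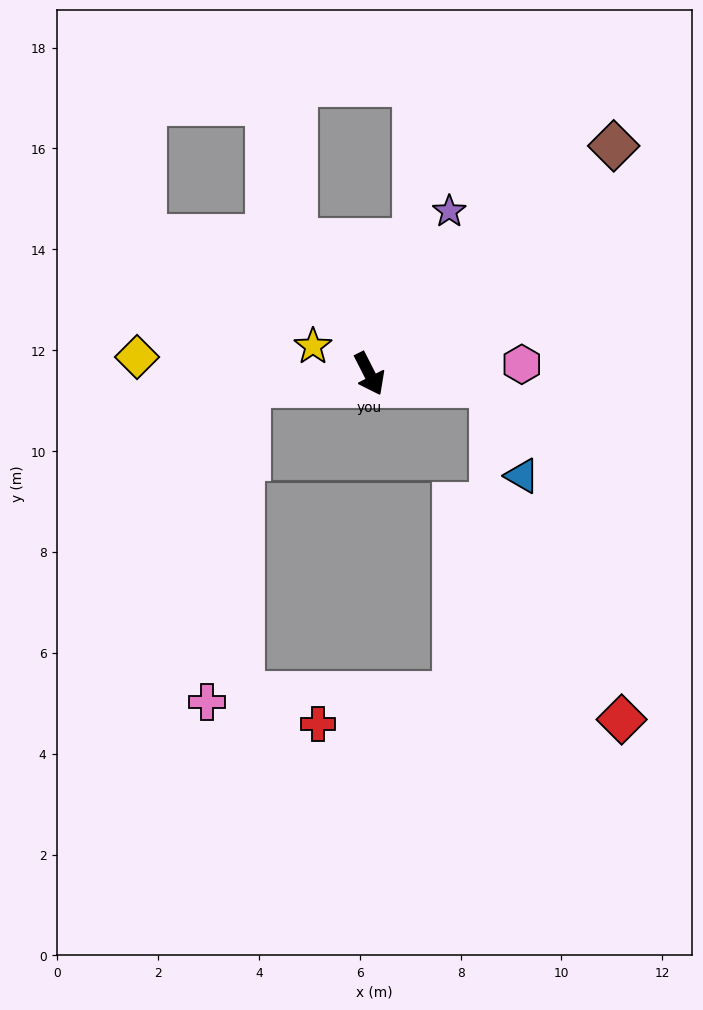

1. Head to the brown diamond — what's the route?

turn left 106°, forward 6.6 m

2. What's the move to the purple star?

turn left 127°, forward 3.6 m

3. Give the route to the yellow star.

turn right 143°, forward 1.2 m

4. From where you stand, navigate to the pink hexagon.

turn left 67°, forward 3.0 m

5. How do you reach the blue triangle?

blocked — turn left 57°, forward 2.4 m, then turn right 65°, forward 1.9 m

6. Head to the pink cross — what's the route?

blocked — turn right 111°, forward 2.4 m, then turn left 76°, forward 6.3 m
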